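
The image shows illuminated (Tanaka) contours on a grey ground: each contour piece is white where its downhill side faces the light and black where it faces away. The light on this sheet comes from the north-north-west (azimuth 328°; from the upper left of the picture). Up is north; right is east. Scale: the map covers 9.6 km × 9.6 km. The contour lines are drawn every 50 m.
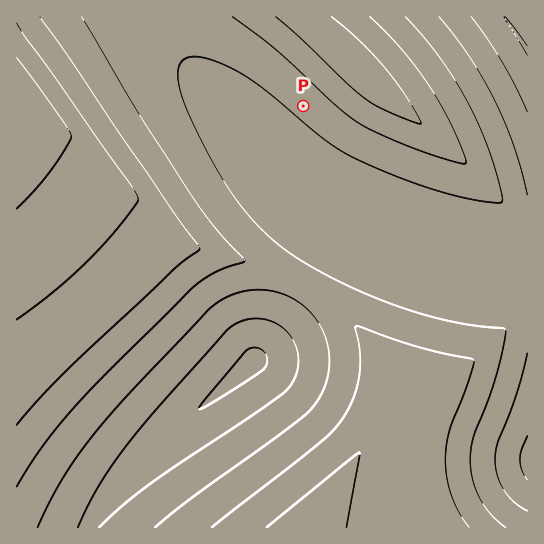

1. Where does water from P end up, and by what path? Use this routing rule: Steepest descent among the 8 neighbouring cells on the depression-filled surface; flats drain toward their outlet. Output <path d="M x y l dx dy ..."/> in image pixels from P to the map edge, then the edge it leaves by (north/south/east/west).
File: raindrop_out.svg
<path d="M303 106l-33 33 0 18 4 4 0 1 40 40 11 5 2 3 32 16 3 0 9 5 3 0 7 4 9 3 4 3 7 1 4 3 10 2 10 4 16 2 1 1 12 1 1 2 6 0 1 1 5 0 2 1 6 0 2 2 8 0 1 1 9 0 2 1 17 0 1 2 12 0"/>
exit: east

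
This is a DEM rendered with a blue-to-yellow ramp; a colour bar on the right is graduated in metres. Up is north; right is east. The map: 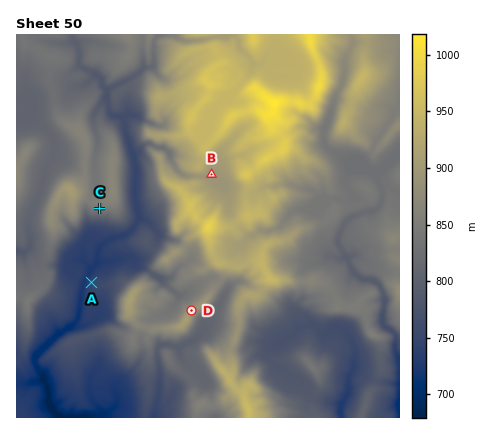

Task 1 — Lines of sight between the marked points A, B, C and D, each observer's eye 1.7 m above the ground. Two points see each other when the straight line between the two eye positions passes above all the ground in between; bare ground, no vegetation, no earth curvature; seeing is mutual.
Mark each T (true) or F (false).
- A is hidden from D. T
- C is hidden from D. F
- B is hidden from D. T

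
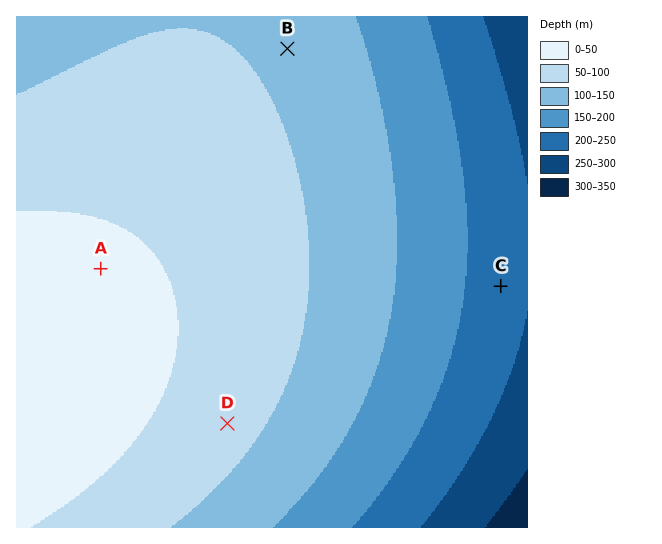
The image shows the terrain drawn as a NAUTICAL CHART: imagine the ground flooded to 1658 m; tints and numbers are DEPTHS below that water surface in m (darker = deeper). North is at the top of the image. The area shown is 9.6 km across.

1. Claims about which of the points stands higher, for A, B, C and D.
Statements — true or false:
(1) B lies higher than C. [true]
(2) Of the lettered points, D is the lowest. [false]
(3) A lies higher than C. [true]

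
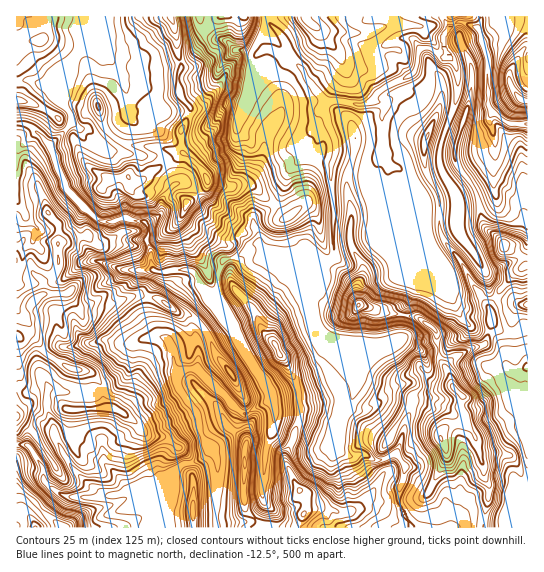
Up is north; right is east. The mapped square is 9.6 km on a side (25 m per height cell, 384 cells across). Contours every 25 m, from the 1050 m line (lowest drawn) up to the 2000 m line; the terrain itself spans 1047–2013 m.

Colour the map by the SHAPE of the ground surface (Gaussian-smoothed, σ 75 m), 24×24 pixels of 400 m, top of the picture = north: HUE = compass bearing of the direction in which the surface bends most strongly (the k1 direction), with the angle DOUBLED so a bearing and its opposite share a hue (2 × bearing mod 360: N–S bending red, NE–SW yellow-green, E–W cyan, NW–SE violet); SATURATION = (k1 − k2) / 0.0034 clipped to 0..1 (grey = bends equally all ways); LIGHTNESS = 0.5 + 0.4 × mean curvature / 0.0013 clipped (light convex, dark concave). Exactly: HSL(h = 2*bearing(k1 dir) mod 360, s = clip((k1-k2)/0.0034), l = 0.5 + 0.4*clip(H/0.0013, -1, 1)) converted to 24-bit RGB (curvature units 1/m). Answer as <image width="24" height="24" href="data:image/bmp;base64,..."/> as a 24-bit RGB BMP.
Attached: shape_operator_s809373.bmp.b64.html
<image width="24" height="24" href="data:image/bmp;base64,Qk32BgAAAAAAADYAAAAoAAAAGAAAABgAAAABABgAAAAAAMAGAAATCwAAEwsAAAAAAAAAAAAApjumlfnM3cXvkhvlToqnoGSJcGyCSEJ98fanHhpZxdxdKNnqpxCA4L6CQZuvm1nOU6F1W59ygzpWcZBWZ2p0uaphSqAqdHl/ou3PhRMaPTEDalccmYk2X31Yf397PlBx9eymEhFL+v/MBwMwxoGFzfDRaJPWfUSz0oqzO3uailrC0pKEVW12h0tEpu1zUmF5yp87pQCXVlj4WoO/s0q0cZBTYnlKHnND7NybGRVT//jMAAcz0fe1QsljXClLgVRtsmyw7bvVEy5T3FJeNJt4tNJ7bM5UNm6GhQQwf/+LohqNqm93jFeiuXuERomDsOvIGqCZNydU//vMAA8z/v/MSzQjOk5EdjEwg04XrbgAjzeYqJFKZOeXgeRvR1DIN0vPSOKiaxper7ZFdWFFbWNJh8yMnsbWZb+DaBhzWniynv+2ZBDBpUMd66eaN2FwQFWIjrDB6p7EITCPzOnfyFXDo+qpa0WGdEZjy5q2NCCcuMfhkXvUoc/ljs6/iqFveliLYiRuk+ecg0wBuRmeKiNd8+rESFOeNHF5j45Qe1xQTEG9g5xNzH5Rydp7LS5yh26Ji6JVVDB7hHI1Z5VCQ79hqHKIsZGIQxhWit2sRgMkzf7NRxRmhnAvu+qgZEKBYGiDSVeCfl6moIJCqlixyvjIfFG7jzSGeX6MoY9JPEqYxOrxv9zqdFKln1KCr2FhVSd3gBY2uvbTwjflPgQ11vvKVL6xZUJ8gXaCSIKEUae5wKrkSR7g9e+JMRwZdnZPjohYsHe6L9hweYwbTU4PUEIpWmhAnHBVdEWAQlawsvSkLwQvZqvO0/nSai97dktoeGxJcnM8Ml4nNCEO+P9bEtey64f/XkC9hY1tuHt1dlScwEKj0qPIVXiCYH9nZ0RDaatJm/HKjCF6RRNXxPzMyn9wVSpjrRep/l5bdLYtHrpGAKPozP/isBi9TBIt1uCMdoW8z2jMqka1gstpU4q6noXMh3HLkMDvve/2mTVkURFJiPGwiM+SkUpmaEV6J02B2tb1zeb+0NP7UN/2ch0kTCJGd8lY1ZlwfH0hSoNFybdYYe2/dmPbPcLKPqbHuYszlTMufh1BCZXevfC5f0ZWflJjfGuENFNpX99d5aAtKicTaUcvf2VbRydbm/+txwSHxXiSVrW6tTlloMUpVDAFZz0JZpAUWg8CYFUcX+E+EGEbl5UicFxWf2pfen1uPo1gc5cgzd11gESKf3t+fFx4bfqeWwBRzZglcuCIck2WvJFPxpHXnLDy0Lz4wr33gQDandF7eriOY6a2VWOocypXkJ09NGI7FOnLy/KKXThcfnF4f36AbUK0XeYmWRVs0vnoZWfcdjFxo+qjWLq8WgAELDMARh8AATIZ/tPNNpZUWqFxQVCEKDWX4M3ob4LJCp/I6eSDT0mJenp/fHt/ydRdNjBzVeqJapArmlswSkaMpeiIMAMl1GGrvprcob7jVYbaS+my/IW7Jb2bcE26XtnCP4Gg3MPANRSIvuCGb059fn2Afm19m9VoTiVspeuEOCNouqiIYtGovkhpRBFenOe2iXzatKPRv320PGNWheB5nKTrNkXQtoylNllmt7lpWBd61MeJW1x3f3uBekiAd+dbxBm1e92QMytjvrOSY8FdWhFhcsScjsVWWEoupoMxuVnClILHh9mHj8FVOCJgvm1VaVZvdnteYUuVyJFUXIaJg2SDe02VAO0r6fudPUNdQUp1kr2Dg0IsfSMzHOVKgzY6bciOVZKLhEpJ5Zt/baU925tBCw0osZV/lnB3YoV/dUeNmMh+gGydWVSLYY6s9Yd5/6M1OKiXK3W6c6USR63JmOvfch+w3+OxTZq0dGSCYXxflZEu6r2wkdI0Cx42lJB5r5eQbX+ROlCBkM1NqDw+aFOMYoZu4qSDAE+V98uNMwAs5nVKvLJYbkNMUG98m9B4mFCGfWSCYlSAx+miVJpR8Y/DEkpqYoeAqqiNjFmKk0Nvsa5qTKBIKolEn26xpLFjFiuD/+CfFgBpyfzbmYtwWn9fUnt0i55ygGF3iXp7YVZ40N9/jZ3SDtbdgyroU3J/jpBldTFUbZRjkrSLhXikr3W7EGhZruSgVRFn9f+1ACJt7at9oG+pkbK0VoibhYVtc2V7h25obUpm0PemNHZ/mBsfrVYAKWBkfFCBqWeKhLmNb5xieWxfaJVhpil3hroTKYPi3hRRHImE4cB8a4B6tKKJXlh9eXp/ZleAsmelbmix5PrRKRBD0FHC8PPYEESAdjuRmNCUe7aDblyZfGugo26eWmW5y3xrOKYAWwpfh7F+eahM"/>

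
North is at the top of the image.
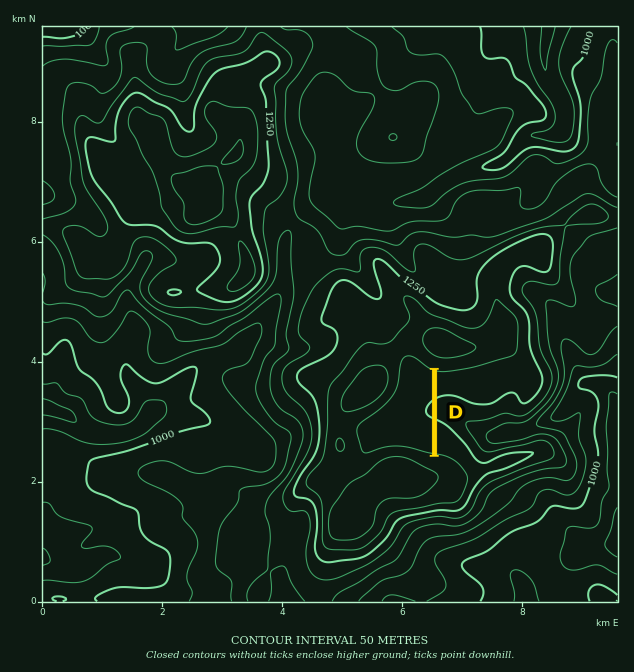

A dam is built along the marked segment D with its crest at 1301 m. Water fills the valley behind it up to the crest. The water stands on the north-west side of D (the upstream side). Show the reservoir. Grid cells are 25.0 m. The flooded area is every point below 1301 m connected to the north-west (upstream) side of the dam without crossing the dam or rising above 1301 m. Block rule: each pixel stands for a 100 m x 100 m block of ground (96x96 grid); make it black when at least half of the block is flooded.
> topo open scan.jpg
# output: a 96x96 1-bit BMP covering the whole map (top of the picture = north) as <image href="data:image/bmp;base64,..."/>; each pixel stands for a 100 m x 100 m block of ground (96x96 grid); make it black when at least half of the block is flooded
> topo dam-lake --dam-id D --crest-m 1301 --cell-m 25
<image width="96" height="96" href="data:image/bmp;base64,Qk2+BAAAAAAAAD4AAAAoAAAAYAAAAGAAAAABAAEAAAAAAIAEAAATCwAAEwsAAAIAAAAAAAAA////AAAAAAAAAAAAAAAAAAAAAAAAAAAAAAAAAAAAAAAAAAAAAAAAAAAAAAAAAAAAAAAAAAAAAAAAAAAAAAAAAAAAAAAAAAAAAAAAAAAAAAAAAAAAAAAAAAAAAAAAAAAAAAAAAAAAAAAAAAAAAAAAAAAAAAAAAAAAAAAAAAAAAAAAAAAAAAAAAAAAAAAAAAAAAAAAAAAAAAAAAAAAAAAAAAAAAAAAAAAAAAAAAAAAAAAAAAAAAAAAAAAAAAAAAAAAAAAAAAAAAAAAAAAAAAAAAAAAAAAAAAAAAAAAAAAAAAAAAAAAAAAAAAAAAAAAAAAAAAAAAAAAAAAAAAAAAAAAAAAAAAAAAAAAAAAAAAAAAAAAAAAAAAAAAAAAAAAAAAAAAAAAAAAAAAAAAAAAAAAAAAAAAAAAAAAAAAAHA4AAAAAAAAAAAAAH/4AAAAAAAAAAAAAH/4AAAAAAAAAAAAAP/4AAAAAAAAAAAAAH/4AAAAAAAAAAAAAD/4AAAAAAAAAAAAAB/4AAAAAAAAAAAAAAf4AAAAAAAAAAAAAAP4AAAAAAAAAAAAAAP4AAAAAAAAAAAAAAH4AAAAAAAAAAAAAAH4AAAAAAAAAAAAAAH4AAAAAAAAAAAAAAH4AAAAAAAAAAAAAADwAAAAAAAAAAAAAADgAAAAAAAAAAAAAAAAAAAAAAAAAAAAAAAAAAAAAAAAAAAAAAAAAAAAAAAAAAAAAAAAAAAAAAAAAAAAAAAAAAAAAAAAAAAAAAAAAAAAAAAAAAAAAAAAAAAAAAAAAAAAAAAAAAAAAAAAAAAAAAAAAAAAAAAAAAAAAAAAAAAAAAAAAAAAAAAAAAAAAAAAAAAAAAAAAAAAAAAAAAAAAAAAAAAAAAAAAAAAAAAAAAAAAAAAAAAAAAAAAAAAAAAAAAAAAAAAAAAAAAAAAAAAAAAAAAAAAAAAAAAAAAAAAAAAAAAAAAAAAAAAAAAAAAAAAAAAAAAAAAAAAAAAAAAAAAAAAAAAAAAAAAAAAAAAAAAAAAAAAAAAAAAAAAAAAAAAAAAAAAAAAAAAAAAAAAAAAAAAAAAAAAAAAAAAAAAAAAAAAAAAAAAAAAAAAAAAAAAAAAAAAAAAAAAAAAAAAAAAAAAAAAAAAAAAAAAAAAAAAAAAAAAAAAAAAAAAAAAAAAAAAAAAAAAAAAAAAAAAAAAAAAAAAAAAAAAAAAAAAAAAAAAAAAAAAAAAAAAAAAAAAAAAAAAAAAAAAAAAAAAAAAAAAAAAAAAAAAAAAAAAAAAAAAAAAAAAAAAAAAAAAAAAAAAAAAAAAAAAAAAAAAAAAAAAAAAAAAAAAAAAAAAAAAAAAAAAAAAAAAAAAAAAAAAAAAAAAAAAAAAAAAAAAAAAAAAAAAAAAAAAAAAAAAAAAAAAAAAAAAAAAAAAAAAAAAAAAAAAAAAAAAAAAAAAAAAAAAAAAAAAAAAAAAAAAAAAAAAAAAAAAAAAAAAAAAAAAAAAAAAAAAAAAAAAAAAAAAAAAAAAAAAAAAAAAAAAAAAAAAAAAAAAAAAAAAAAAAAAAAAAA="/>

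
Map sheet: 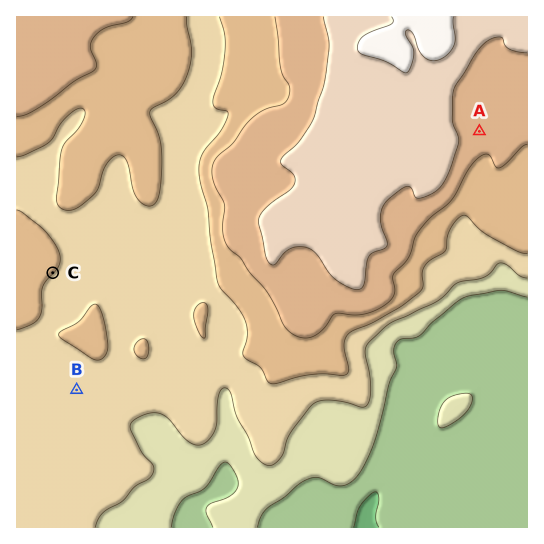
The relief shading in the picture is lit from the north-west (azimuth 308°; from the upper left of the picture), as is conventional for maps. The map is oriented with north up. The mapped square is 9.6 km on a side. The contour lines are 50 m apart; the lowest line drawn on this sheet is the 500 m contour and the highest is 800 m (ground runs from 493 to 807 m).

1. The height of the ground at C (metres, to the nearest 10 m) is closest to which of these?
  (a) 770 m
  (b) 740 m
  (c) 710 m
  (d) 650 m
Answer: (d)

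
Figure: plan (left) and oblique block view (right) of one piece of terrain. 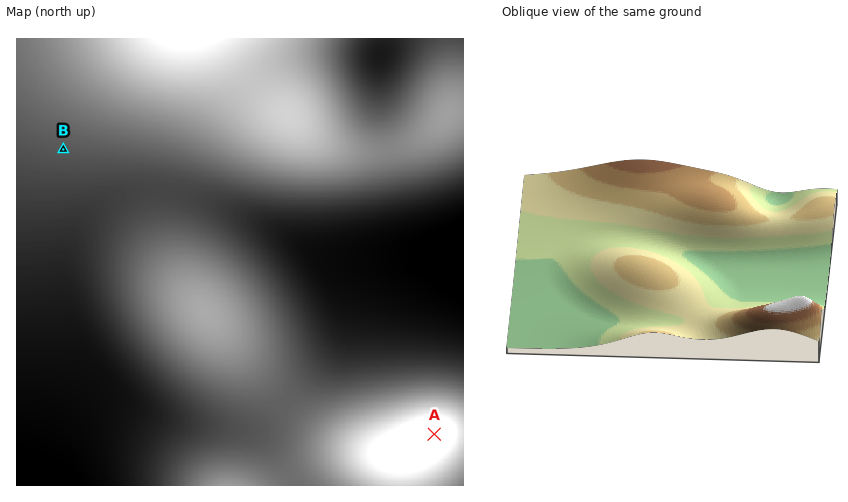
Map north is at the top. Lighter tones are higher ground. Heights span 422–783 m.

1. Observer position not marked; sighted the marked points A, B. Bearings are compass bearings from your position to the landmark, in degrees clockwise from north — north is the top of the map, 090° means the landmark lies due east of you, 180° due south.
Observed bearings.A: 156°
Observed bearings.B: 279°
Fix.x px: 326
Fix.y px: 191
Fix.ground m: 530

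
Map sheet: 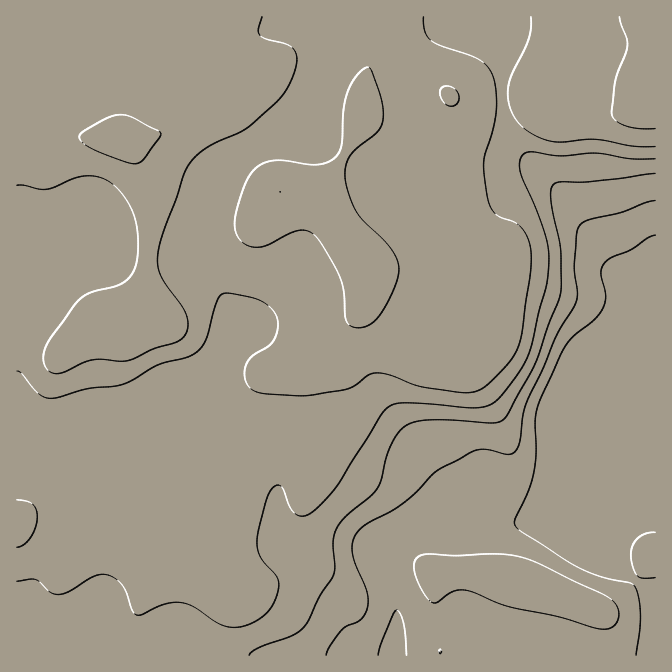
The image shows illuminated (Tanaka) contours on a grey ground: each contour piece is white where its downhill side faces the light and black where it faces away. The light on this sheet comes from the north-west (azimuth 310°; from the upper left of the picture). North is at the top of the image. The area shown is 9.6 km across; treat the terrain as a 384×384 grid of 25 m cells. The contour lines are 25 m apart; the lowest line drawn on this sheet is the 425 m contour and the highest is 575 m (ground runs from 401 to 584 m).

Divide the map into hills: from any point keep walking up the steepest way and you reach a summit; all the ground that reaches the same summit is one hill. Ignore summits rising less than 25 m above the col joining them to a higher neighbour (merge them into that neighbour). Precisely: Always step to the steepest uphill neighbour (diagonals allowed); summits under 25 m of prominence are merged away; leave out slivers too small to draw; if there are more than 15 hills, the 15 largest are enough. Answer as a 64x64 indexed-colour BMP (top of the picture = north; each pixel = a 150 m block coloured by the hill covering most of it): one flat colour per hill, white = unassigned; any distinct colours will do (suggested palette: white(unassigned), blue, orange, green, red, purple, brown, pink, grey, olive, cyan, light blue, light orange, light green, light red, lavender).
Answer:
<image width="64" height="64" href="data:image/bmp;base64,Qk12CAAAAAAAAHYAAAAoAAAAQAAAAEAAAAABAAQAAAAAAAAIAAATCwAAEwsAABAAAAAAAAAA////ALR3HwAOf/8ALKAsACgn1gC9Z5QAS1aMAMJ34wB/f38AIr28AM++FwDox64AeLv/AIrfmACWmP8A1bDFAFVVVVUREREREREREREREREREREzMzMzMzMzMzMzMzMzVVVVVRERERERERERERERERERETMzMzMzMzMzMzMzMzNVVVVVERERERERERERERERERERMzMzMzMzMzMzMzMzM1VVVVUREREREREREREREREREREzMzMzMzMzMzMzMzMzVVVVVRERERERERERERERERERETMzMzMzMzMzMzMzMzNVVVVVERERERERERERERERERERMzMzMzMzMzMzMzMzM1VVVVVREREREREREREREREREREzMzMzMzMzMzMzMzMxVVVVVVEREREREREREREREREREzMzMzMzMzMzMzMzMxFVVVVVURERERERERERERERERETMzMzMzMzMzMzMzMxEVVVVVVVERERERERERERERERERMzMzMzMzMzMzMzMRERVVVVVVURERERERERERERERERMzMzMzMzMzMzMzMRERFVVVVVVREREREREREREREREREjMzMzMzMzMzMzMxEREVVVVVVRERERERERERERERERESIjMzMzMzMzMzMxERERVVVVVRERERERERERERERERESIiIiIiIiIiMzMzERERFVVVURERERERERERERERERESIiIiIiIiIiIiIzMREREVVVURERERERERERERERERESIiIiIiIiIiIiIiIxERERVVVRERERERERERERERERESIiIiIiIiIiIiIiIiERERFVVREREREREhERERERERESIiIiIiIiIiIiIiIiIhEREVVVERERERESEREREREREiIiIiIiIiIiIiIiIiIiEREREREREREREREREREREREiIiIiIiIiIiIiIiIiIiIRERERERERERERESEREREREiIiIiIiIiIiIiIiIiIiIiERERERERERERERERERERESIiIiIiIiIiIiIiIiIiIiIhERERERERERERESEREREiIiIiIiIiIiIiIiIiIiIiIiERERERERERERERIRERIiIiIiIiIiIiIiIiIiIiIiIiIRERERERERERERESEiIiIiIiIiIiIiIiIiIiIiIiIiIiERERERERERERERIiIiIiIiIiIiIiIiIiIiIiIiIiIiIiERERERERERERESIiIiIiIiIiIiIiIiIiIiIiIiIiIiIhERERERERERERIiIiIiIiIiIiIiIiIiIiIiIiIiIiIiERERERERERERESIiIiIiIiIiIiIiIiIiIiIiIiIiIiIRERERERERERERIiIiIiIiIiIiIiIiIiIiIiIiIiIiIhERERERERERERESIiIiIiIiIiIiIiIiIiIiIiIiIiIiERERERERERERERIiIiIiIiIiIiIiIiIiIiIiIiIiIiIRERERERERERERESIiIiIiIiIiIiIiIiIiIiIiIiIiIhERERERERERERERIiIiIiIiIiIiIiIiIiIiIiIiIiIiEREREREREREREREiIiIiIiIiIiIiIiIiIiIiIiIiIiIREREREREREREREiIiIiIiIiIiIiIiIiIiIiIiIiIiIhEREREREREREREiIiIiIiIiIiIiIiIiIiIiIiIiIiIkERERERERERERESIiIiIiIiIiIiIiIiIiIiIiIiIiIkQRERERERERERESIiIiIiIiIiIiIiIiIiIiIiIiIiJERBERERERERERESIiIiIiIiIiIiIiIiIiIiIiIiIiIkREERERERERERERIiIiIiIiIiIiIiIiIiIiIiIiIiIkREQREREREREREREiIiIiIiIiIiIiIiIiIiIiIiIiIkRERBERERERERERESIiIiIiIiIiIiIiIiIiIiIiIiIkREREERERERERERERIiIiIiIiIiIiIiIiIiIiIiIiIkREREQRERERERERERESIiIiIiIiIiIiIiIiIiIiIiIiRERERBERERERERERERIiIiIiIiIiIiIiIiIiIiIiIiREREREEREREREREREREiIiIiIiIiIiIiIiIiIiIiIiREREREQRERERERERERERIiIiIiIiIiIiIiIiIiIiIiRERERERBEREREREREREREiIiIiIiIiIiIiIiIiIiIiREREREREEREREREREREREREiIiIiIiIiIiIiIiIiIiREREREREQRERERERERERERERIiIiIiIiIiIiIiIiIiJERERERERBERERERERERERERERIiIiIiIiIiIiIiIiJEREREREREERERERERERERERERESIiIiIiIiIiIiIiJEREREREREQREREREREREREREREREiIiIiIiIiIiIiIkRERERERERBERERERERERERERERERIiIiIiIiIiIiIiREREREREREERERERERERERERERERESIiIiIiIiIiIiJEREREREREQRERERERERERERERERERIiIiIiIiIiIiIkRERERERERBERERERERERERERERERESIiIiIiIiIiIiREREREREREERERERERERERERERERERIiIiIiIiIiIiJEREREREREQRERERERERERERERERERESIiIiIiIiIiIkRERERERERBERERERERERERERERERERIiIiIiIiIiIiREREREREREERERERERERERERERERERESIiIiIiIiIiJEREREREREQRERERERERERERERERERERIiIiIiIiIiIkRERERERERBEREREREREREREREREREREiIiIiIiIiIiRERERERERE"/>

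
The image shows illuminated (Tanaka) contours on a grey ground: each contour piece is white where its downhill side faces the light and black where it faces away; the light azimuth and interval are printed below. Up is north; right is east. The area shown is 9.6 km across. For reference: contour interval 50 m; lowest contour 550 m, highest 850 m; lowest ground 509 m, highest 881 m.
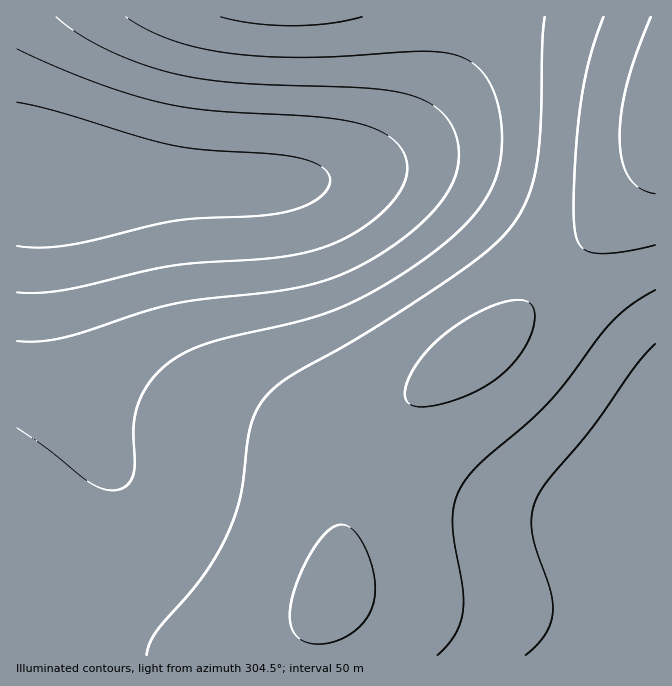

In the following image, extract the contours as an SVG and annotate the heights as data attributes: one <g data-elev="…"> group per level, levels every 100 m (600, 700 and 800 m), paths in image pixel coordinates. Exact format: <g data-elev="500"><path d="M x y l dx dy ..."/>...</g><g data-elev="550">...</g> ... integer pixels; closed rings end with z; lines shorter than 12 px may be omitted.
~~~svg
<g data-elev="600"><path d="M17 49l38 17 40 16 37 13 33 9 50 7 110 7 40 7 19 8 13 10 8 12 2 13-1 10-5 12-9 12-11 11-29 22-32 13-22 6-23 4-78 5-27 3-112 25-21 2-20-1"/></g><g data-elev="700"><path d="M526 655l11-10 8-10 5-11 3-12-3-22-14-40-4-16 0-17 4-17 11-18 42-50 45-64 21-24"/><path d="M126 17l22 13 26 11 28 8 32 5 36 3 40 0 117-6 20 2 15 4 11 6 9 9 8 12 6 14 4 19 2 18-1 18-3 17-5 15-7 13-9 14-13 14-34 29-46 31-34 17-30 12-32 9-63 14-23 7-20 9-17 12-16 17-11 22-4 22 0 45-4 10-6 6-7 2-7 0-16-5-12-8-35-29-30-20"/></g><g data-elev="800"><path d="M311 644l19-1 20-9 15-14 8-16 2-22-5-24-12-22-6-7-7-4-7 0-6 3-14 13-14 26-10 26-4 21 2 14 7 10z"/><path d="M420 407l20-3 25-8 22-11 18-13 15-17 10-18 5-19-1-8-2-5-5-4-9-1-23 5-31 15-26 20-21 23-11 22-1 10 2 6 5 4z"/><path d="M603 17l-14 45-9 50-6 78 0 28 2 17 6 13 5 3 8 2 25-1 35-7"/></g>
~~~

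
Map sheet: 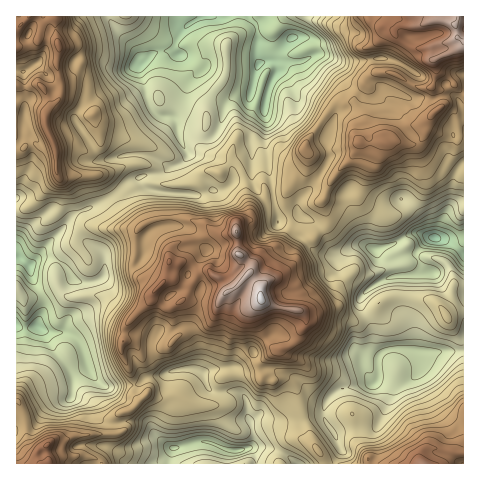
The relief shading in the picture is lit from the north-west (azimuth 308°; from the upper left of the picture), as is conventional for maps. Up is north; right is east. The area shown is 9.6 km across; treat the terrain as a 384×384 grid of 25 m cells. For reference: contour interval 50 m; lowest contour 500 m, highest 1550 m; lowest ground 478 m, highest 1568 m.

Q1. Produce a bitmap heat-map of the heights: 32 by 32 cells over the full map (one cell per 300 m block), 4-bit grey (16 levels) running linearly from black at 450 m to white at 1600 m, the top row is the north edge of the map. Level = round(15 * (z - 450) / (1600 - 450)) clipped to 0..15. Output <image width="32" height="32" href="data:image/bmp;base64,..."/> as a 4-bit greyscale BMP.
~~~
<image width="32" height="32" href="data:image/bmp;base64,Qk12AgAAAAAAAHYAAAAoAAAAIAAAACAAAAABAAQAAAAAAAACAAATCwAAEwsAABAAAAAAAAAAAAAAABEREQAiIiIAMzMzAERERABVVVUAZmZmAHd3dwCIiIgAmZmZAKqqqgC7u7sAzMzMAN3d3QDu7u4A////ALzLqYdlQ0RERWVndoqrzMury5iHZUMzNERneGZ3iry7mZmZiHVVVVVVZ3ZWZmiaqpd2d4iGZ2ZmVWd2ZmZXiJqWVFVnmHd3ZlZ3dlZlRWd5dlRERoh3dmZoh3dVQ0RFZ1VUM1eYdmZ3iZiIZUM0M0ZERDNpmYd3d4mqmGRDMzNEMzM0eqmZiJmau7l1REM0RCIjNHqpmpqru7vLllVVRVUyM0VpuqqrzN3M3JdlVVZmQzRFZ6y8u93e3MuXVmVWZkNERVacy7ve3ty6d1RVVVUzREVXq8y83e3cqGZkQzNFIkRVV5rMu73dy6dmVEQ0QyNFVVeZu7q9y7qHZUM0MiI1RVZ4qaqrzcmId3ZVVDESVVVWaJqqqqy5d3eHZmZDNGZmZWZ4iHd4mHd4h3dmVUVniHdmZmZmZ3d4iJeHZmdmd6qZhlVmZnZ3eIiZmYeId4iqh3ZmVVZnZniZmqqpmIeZuoh2ZmVFZmZ4qYq7u6mImbmIh2ZURFZlVomKu7uqmZq5iYdlREVFQzVoiaqqq6mauoiGVERERDI0V5mZmau5qrqYdkRDNEMiJEaJmZmrqpqqmGQzMzNDIiM0aJqqq7qZupdTIiIjNCEiI0aJmazLuruXVCIiI0QiIiJHmqvN3bu7l1QzIiM0IiEjWJvMzN67uoZVQyISIiIjNXiszN3e"/>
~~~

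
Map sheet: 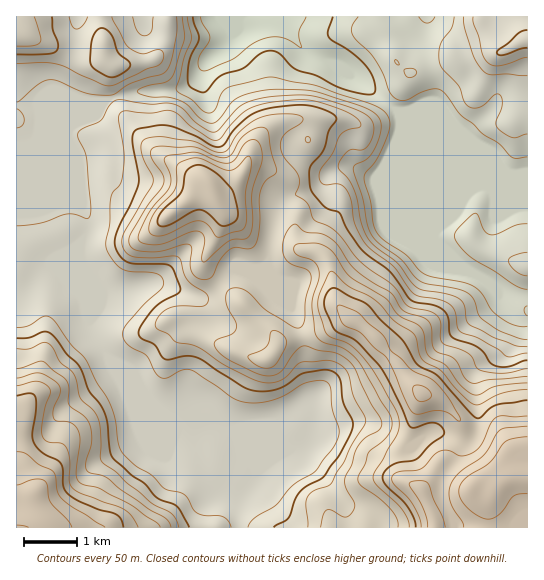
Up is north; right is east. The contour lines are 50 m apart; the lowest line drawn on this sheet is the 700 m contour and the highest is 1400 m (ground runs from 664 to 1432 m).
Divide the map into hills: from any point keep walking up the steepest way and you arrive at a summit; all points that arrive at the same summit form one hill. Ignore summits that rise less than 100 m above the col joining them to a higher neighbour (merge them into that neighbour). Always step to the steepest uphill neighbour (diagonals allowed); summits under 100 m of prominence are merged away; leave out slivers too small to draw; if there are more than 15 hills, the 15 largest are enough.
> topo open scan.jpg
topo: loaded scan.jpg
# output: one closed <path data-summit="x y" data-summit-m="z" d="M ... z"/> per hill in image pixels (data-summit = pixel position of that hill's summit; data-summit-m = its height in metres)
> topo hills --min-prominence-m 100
<path data-summit="497 487" data-summit-m="1432" d="M401 116l-1 15-7 20-16 26-11-4-11-10-7-20-13-10-17-6-8 0-9 4-10 12 1 8 15 13 16 8 9-1-14 16-28 9-9 7-9 26-3 28-3 8-7 3-8 0-5-3-12 3-28 28-12 0-33-12-14 0-17 5-27 3-14-21-5-4 1 43 6 20 13 23 68 68 6 10 16 4 19-10 13 3 6 5 5 10 14 15 4 17-12 15-4 9 0 29 289-1 0-354-18 2-81-34-7-4z"/><path data-summit="210 187" data-summit-m="1295" d="M279 16l-38 0-2 9-11 18-21 18-8 16-8 7-14 5-47 3-13 4-12 5-7 11-23 11-6 6-1 9 4 11 0 32 16 38-1 12-7 12 0 12 4 11 19 26 27-3 17-5 14 0 41 13 7-2 25-27 7-3 10 3 15-3 3-8 3-28 9-26 9-7 28-9 13-14-8-1-16-8-15-13-1-8 2-5 13-10 17 0 20 11 8 10 4 14 11 10 11 4 7-8 9-18 7-20-1-18-32-26-28-18-6-6-27-11-11-13z"/><path data-summit="17 527" data-summit-m="1402" d="M79 243l-22 18-12 6-19 21-10 3 0 236 222 1 1-29 4-9 12-15-4-17-14-15-5-10-6-5-13-3-19 10-16-4-6-10-68-68-13-23-6-20 0-40-5-15z"/><path data-summit="527 39" data-summit-m="1018" d="M527 16l-247 1 15 22 11 13 27 11 6 6 23 14 32 25 32 32 80 33 12 2 10-4z"/><path data-summit="17 33" data-summit-m="1077" d="M239 16l-222 0-1 129 15-1 32-13 12-8 19-8 6-5 5-9 12-5 13-4 47-3 14-5 8-7 8-16 21-18 11-18z"/>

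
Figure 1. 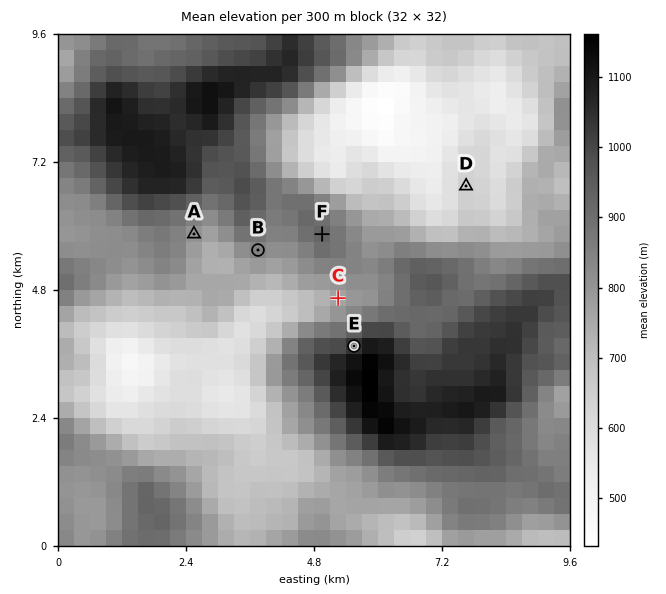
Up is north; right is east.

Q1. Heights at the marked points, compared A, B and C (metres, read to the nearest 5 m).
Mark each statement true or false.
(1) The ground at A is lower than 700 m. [false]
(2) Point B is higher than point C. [true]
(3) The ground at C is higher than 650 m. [true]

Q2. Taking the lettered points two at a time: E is above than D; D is below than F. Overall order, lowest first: D F E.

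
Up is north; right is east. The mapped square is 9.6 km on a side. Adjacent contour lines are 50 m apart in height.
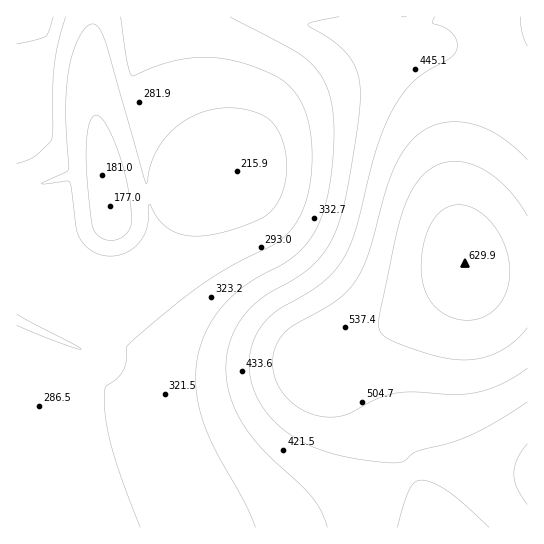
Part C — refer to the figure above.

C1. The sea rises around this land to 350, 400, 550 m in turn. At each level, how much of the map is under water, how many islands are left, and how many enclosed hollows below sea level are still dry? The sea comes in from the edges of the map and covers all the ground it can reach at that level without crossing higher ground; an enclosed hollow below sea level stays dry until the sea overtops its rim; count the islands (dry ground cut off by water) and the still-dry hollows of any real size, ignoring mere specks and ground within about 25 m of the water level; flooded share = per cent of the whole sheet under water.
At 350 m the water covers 48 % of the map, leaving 0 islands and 0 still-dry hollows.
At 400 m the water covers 56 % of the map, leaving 0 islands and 0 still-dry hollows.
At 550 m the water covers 91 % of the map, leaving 0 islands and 0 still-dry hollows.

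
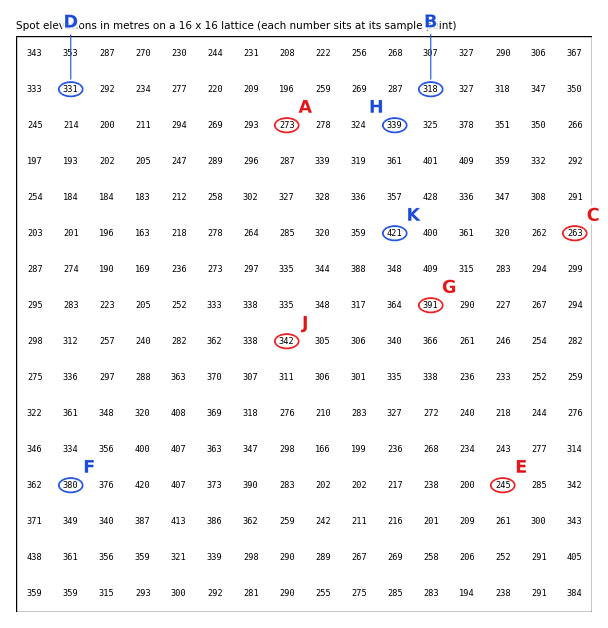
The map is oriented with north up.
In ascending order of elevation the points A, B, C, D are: C A B D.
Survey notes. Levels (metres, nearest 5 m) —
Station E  245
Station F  380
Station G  390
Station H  340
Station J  340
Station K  420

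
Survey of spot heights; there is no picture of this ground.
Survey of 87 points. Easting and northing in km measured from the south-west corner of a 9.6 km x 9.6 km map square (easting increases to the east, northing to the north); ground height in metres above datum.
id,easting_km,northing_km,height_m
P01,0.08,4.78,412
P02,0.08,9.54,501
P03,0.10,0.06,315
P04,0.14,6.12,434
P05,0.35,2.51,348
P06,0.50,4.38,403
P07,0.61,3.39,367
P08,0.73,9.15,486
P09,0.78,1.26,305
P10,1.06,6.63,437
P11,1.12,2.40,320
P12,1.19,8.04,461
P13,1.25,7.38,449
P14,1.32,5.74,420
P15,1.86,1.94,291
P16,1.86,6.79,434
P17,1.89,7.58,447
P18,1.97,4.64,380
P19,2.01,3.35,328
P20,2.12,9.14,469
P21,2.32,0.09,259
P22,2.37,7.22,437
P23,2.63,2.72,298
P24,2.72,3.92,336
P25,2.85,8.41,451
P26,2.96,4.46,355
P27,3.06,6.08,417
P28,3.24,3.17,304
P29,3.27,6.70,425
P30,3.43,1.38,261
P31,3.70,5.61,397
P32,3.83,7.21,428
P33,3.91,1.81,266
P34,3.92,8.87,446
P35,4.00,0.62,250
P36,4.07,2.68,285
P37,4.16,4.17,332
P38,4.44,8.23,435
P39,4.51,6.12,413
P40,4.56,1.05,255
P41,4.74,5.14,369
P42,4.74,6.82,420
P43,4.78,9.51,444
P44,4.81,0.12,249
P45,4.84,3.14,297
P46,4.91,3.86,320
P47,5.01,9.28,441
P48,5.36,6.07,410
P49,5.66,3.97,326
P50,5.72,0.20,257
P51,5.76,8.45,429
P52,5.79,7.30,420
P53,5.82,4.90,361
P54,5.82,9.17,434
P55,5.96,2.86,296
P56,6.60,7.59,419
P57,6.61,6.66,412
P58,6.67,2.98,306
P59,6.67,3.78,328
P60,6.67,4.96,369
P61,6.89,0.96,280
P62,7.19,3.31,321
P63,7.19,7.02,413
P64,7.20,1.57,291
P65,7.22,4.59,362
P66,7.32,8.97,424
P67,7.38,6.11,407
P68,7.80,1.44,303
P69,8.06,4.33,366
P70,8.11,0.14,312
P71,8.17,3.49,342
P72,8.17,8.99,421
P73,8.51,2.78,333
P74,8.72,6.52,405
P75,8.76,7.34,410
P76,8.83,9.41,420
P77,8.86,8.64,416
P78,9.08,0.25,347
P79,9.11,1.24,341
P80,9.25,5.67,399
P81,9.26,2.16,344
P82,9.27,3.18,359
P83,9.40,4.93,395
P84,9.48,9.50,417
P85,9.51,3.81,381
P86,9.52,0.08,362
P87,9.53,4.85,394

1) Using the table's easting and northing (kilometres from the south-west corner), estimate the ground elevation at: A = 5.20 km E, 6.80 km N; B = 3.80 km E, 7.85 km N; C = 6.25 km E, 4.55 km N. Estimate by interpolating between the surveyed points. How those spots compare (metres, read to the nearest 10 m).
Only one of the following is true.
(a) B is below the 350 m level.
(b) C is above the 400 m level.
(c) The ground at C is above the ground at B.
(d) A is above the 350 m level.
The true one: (d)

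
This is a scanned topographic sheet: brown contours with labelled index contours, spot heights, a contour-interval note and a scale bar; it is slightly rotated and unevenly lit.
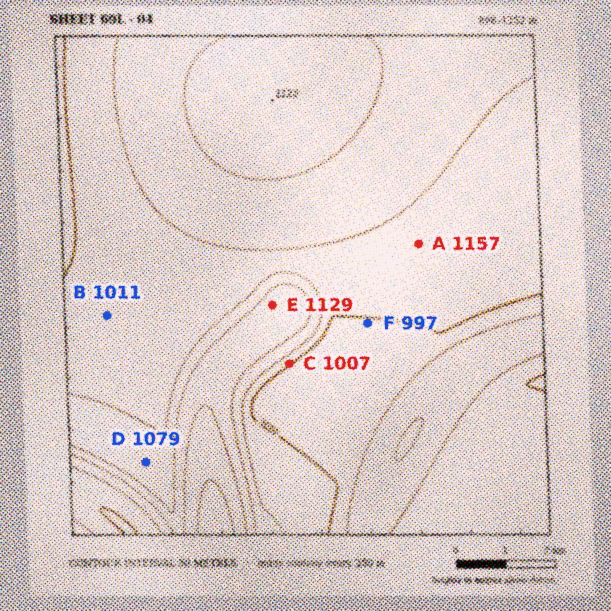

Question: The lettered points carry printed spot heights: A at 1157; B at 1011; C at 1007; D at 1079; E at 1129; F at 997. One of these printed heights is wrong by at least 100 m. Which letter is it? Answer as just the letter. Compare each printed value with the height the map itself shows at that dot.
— A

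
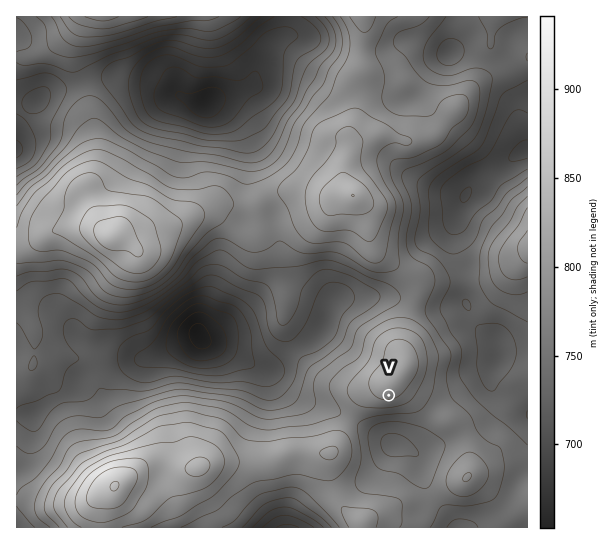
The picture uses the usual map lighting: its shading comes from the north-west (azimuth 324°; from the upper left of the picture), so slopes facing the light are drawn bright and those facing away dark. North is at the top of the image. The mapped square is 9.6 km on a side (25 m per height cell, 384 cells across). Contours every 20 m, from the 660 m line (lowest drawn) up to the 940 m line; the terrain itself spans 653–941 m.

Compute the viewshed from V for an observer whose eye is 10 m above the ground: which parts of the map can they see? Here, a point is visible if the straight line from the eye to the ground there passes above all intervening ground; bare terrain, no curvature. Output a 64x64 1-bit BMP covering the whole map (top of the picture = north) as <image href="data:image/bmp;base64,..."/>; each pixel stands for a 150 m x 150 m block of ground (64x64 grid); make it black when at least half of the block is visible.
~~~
<image width="64" height="64" href="data:image/bmp;base64,Qk0+AgAAAAAAAD4AAAAoAAAAQAAAAEAAAAABAAEAAAAAAAACAAATCwAAEwsAAAIAAAAAAAAA////AAAAAAAAAAAAABnwAAAAjkAAf/gAAAQGwAD/+AAABADAAf/8AAAOAcAB//4AAA8B4AH//wAADwHwAP//gAAPAfgA///AAA+B/mD///8AAYP//////wAAA///////AAAn//////8AADf//////wAAD///////AAAP//////8AAA//gD////wAD/4AP/+//3wP+AA3gz9/fh/gAAGAP3///wAAAIAfP//8AAAAAAc///gAAAAABz//8AAAAAADP//wAAAAAAM///AAAAAAA39/+AAAAAAD/j/4AAAAAAH8H/wAAAAAAfgf/AAAAAAB8A//AAAAAAHgD//gAAAAAcAH//wAAAABwAP//gAAAAHAAf//AAAAAQAB//8AAAABAB///4AAAAAAD///nAAAAAAH////gAAAAAP//5/wAAAAACP/h/gAAAAAAf/D+AAAAAAAceDgAAAAAAAAAAAAAAAAAAAAAAAAAAAAAAAAAAAAAAAAAAAAAAAAAAAAAAAAAAAAAAAAAAAAAAAAAAAAAAAAAAAAAAAAAAAAAAAAAAAAAAAAAAAAAAAAAAAAAAAAAAAAAAAAAAAAAAAAAAAAAAAAAAAAAAAAAAAAAAAAAAAAAAAAAAAAAAAAAAAAAAAAAAAAAAAAAAAA+AAAAAAAAAP/AAAAAAAAA//wAAAAAAAD//4AAAAAAA=="/>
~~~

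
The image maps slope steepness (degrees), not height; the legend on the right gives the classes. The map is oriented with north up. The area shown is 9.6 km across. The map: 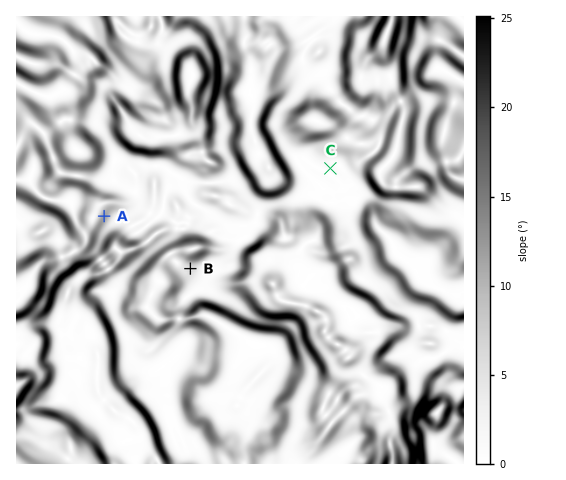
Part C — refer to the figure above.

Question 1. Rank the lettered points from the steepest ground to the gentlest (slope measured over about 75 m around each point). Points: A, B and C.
A B C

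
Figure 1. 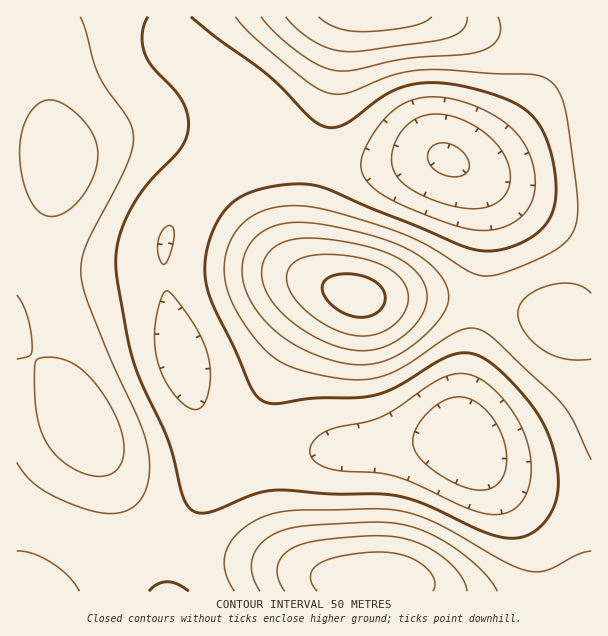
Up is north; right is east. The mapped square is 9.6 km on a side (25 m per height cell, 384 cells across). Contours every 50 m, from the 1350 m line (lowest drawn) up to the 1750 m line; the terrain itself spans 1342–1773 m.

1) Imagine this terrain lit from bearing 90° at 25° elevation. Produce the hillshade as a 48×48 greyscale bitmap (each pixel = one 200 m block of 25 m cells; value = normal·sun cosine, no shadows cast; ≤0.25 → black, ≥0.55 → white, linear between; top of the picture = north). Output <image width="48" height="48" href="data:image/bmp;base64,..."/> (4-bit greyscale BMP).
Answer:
<image width="48" height="48" href="data:image/bmp;base64,Qk32BAAAAAAAAHYAAAAoAAAAMAAAADAAAAABAAQAAAAAAIAEAAATCwAAEwsAABAAAAAAAAAAAAAAABEREQAiIiIAMzMzAERERABVVVUAZmZmAHd3dwCIiIgAmZmZAKqqqgC7u7sAzMzMAN3d3QDu7u4A////AJmqu7uqqZh2VEMzRFZ3iJmrzN3dy6mIiJmqqqqqqZh2VDMzRWZ3iJqrze7dy6mIiJmqqqqpmZh2VEM0VWd3iJq83e7cupiHiJmqqZmZmZh2VUREVmd3iJq83e3cuYd3iJmZmZmZmpmHZVRVZnd3iJm83d3LqHd3eJmZiIiZqqqYdlVWd3iIiJmrzdy6l2Zmd4iIiIiaq7qpd2ZneIiIiJmrzcy5hlVWd4iHd4iavMuph3d3iJmIiJqrzMuodVRVZ3d3d4mrzMy6mHeImZmYiJq7zLqXZURFZmZmd4m83dy6mIiJmqmZmZq7zLqGVDNFVmZmZ4q97u3KmIiZqqqZmZq7y6l2QzNEVVVWZ5vN7u26mIiZqqqpmaq8y6l1QzM0VVVWeJve/+26iIiZqqqpmau8y6hlMyM0VVVWeKze/+y5h3iZqqqpmqvMy6hkMyNEVVVmebzv/9yod3eJqqqZmqvMy5hkMzNFVWZnib3v/tuYZmeJmZmZmrzMy5dkMzRFZmZ3ir3v/tuXZWZ4mZiImrzNy5dUMzRWZnd4ms3v/sqGVVZ3iIh4irzdy5dUM0Vmd4iIm83v7cqGVFVmd3d3ibzd26hkM0VniJmZq83v7bl2RERVZmZnibze3KhlRFZ4mZmZq83u7bl1QzRFVVVWib3u7Ll1RFZ4maqqq83u3KhlQzM0RERWir3v7bl2VWeJqqqqu83d3KhkMiIzNERWis7//sqGZWeJqqqqu83dy5dkMiIjM0RXis7//sqXZmeJqqqrvM3dy5dTIRIjNEVnm87//tuYdmeJqqqrvM3cypdTIREjNFZ4m87//tuYdneImaqrvM3cuoZDIREjRWd4q83v/tuod2d4iZmqvM3cuoZDIRI0VneJq83u7cuod2Z3iImavN3dyoZTISI0Z4iaq8zd3cuYdmZmd3iavN3dypdUMiNFZ4mqu7zMzLqYdlVVZneKvN3dy5dkMzRWeJqqu7zMy7qYdlREVWaJvN3ty6h1VEVniJqru8zMu6mHZUQzRFZ5vN7ty6mHZmZniZq7vMzLuqmHZUMyM1V5vN3t3LqYd3d4iZq7zMzLuph2VDIiIkV5rN3dzLqZiIiIiJqrzN3Muph2VDIiIkV5rN3dzLuqqZiIiImrzd3MuYdlQzIiIlV5q83czLu7qqmId4mrzd3cqYdlQzIiIlZ5q8zMy7u7u6mHd3ibzd3cqXZURDMzM1aJq8zMu7u7u6mHZnibzd3bqHZUREQzRGeJq7y7u7u7u6mGZmeazd3LmHZVVVVERGeJq7u7uru7uqh2VWeKvN3KmGZVVmZVVXeJq7u7qqq7qphlVVaKvMy6l2ZmZ3dmZniaq7u7qqqqqYdlRFaJq8uph3d3iIh3d4iau7u7qqqpmHZURFZ5q7qpiIiImZiHd4iau8u7qqmZh2VENFZ4mqqZmJmaqqmId4mau7u7qqmYdlRDNEZ4mZmZmaq7u6mYh4mau7u7qpmHZVQzNFZ4iZmaq7vMy6mYiJmqu7u6qpiHZUMzNFZ3iJmqvM3dy6mYiA=="/>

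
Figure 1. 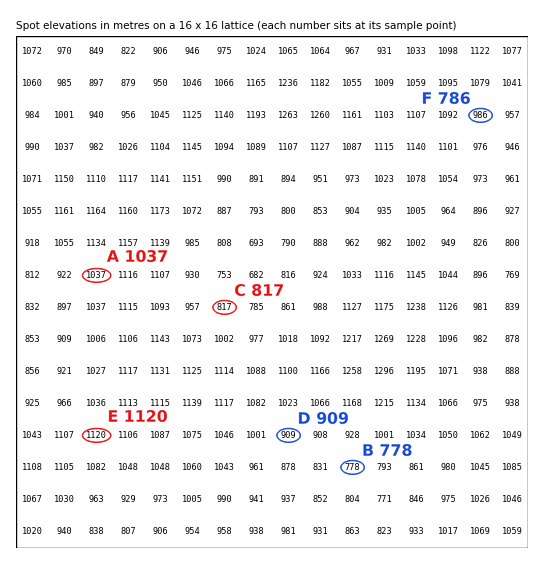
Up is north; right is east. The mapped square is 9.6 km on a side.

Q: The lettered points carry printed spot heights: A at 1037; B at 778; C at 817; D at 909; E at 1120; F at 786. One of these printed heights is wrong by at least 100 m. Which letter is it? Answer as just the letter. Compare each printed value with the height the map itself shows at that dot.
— F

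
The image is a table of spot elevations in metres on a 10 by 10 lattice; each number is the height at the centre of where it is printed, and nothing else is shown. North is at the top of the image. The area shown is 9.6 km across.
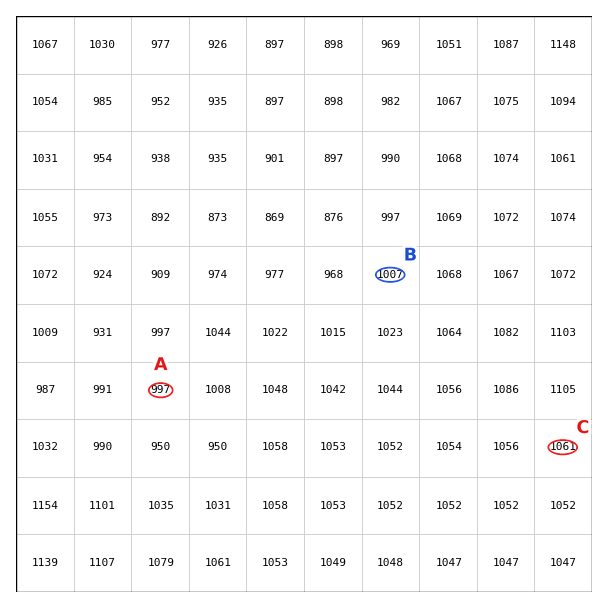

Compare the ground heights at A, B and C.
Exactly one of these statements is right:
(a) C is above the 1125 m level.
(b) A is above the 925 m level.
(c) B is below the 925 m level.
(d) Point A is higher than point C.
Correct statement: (b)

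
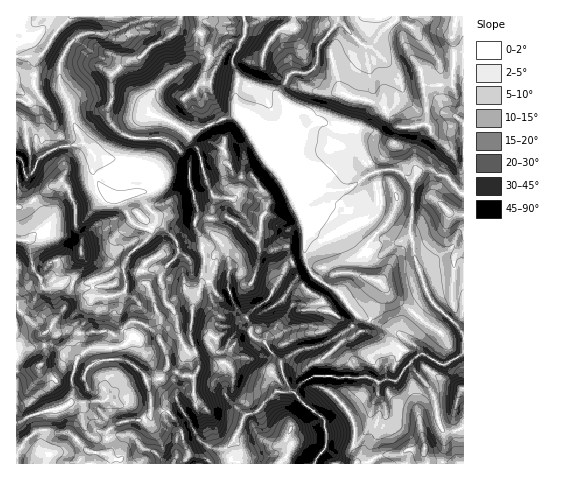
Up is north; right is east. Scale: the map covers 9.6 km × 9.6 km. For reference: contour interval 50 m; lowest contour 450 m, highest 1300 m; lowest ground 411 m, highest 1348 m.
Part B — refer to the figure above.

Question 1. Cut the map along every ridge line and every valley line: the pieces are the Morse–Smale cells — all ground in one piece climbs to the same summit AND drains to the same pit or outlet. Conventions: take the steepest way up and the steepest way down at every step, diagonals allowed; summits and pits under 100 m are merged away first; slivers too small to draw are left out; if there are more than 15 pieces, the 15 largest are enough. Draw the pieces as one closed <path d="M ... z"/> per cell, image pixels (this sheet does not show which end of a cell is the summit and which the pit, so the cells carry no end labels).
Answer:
<path d="M463 16l-124 0-5 11-16 20-2 19-9 7-13-1-4 2-12 17 0 5 6 7 4 9 1 17-6 8-10 5-4 5 39-18 11-7 4 0 12 8 21 3 4 12 15 27 7-2 14 0 16 12 7-11 4-2 8 0 8 6 7 1 11 13 6 4z"/><path d="M239 114l-14 4-25 11-8 5-2 5 9 13 5 21 10 24-3 34 10 12 7 14 0 33 9 18 9 9 7-8 17-12 17-32 18-9 1-29 12 3 9 5 7 0 26-9 18-12 3-8 0-11-3-23-5-1-17-38-21-3-12-8-4 0-49 26-4-10z"/><path d="M225 253l-5 0-9 8-7 2-2 22-3 7-6 8-8-12-2-14-12-12-9 6-19 3 1 10 5 5 7 25 5 7-1 22 7 14 1 13-7 11-14 3 4 17-1 18-7 4-12 0-13 3-11 9 1 6 9-3 14 0 13 14 11 3 5 6 11 6 60-1 2-9-1-10 14-30-8-5-13-16 0-28 9-14 12-5 9-7-4-5 0-9-4-7-10-10-9-18 2-28z"/><path d="M180 16l-109 0-14 15-13 21-9 10-1 21 3 12-9 7-12-3 0 58 6 3 5 17 5-4 5-12 5-5 18-9 23-4 12 13 3 1 27 1 2-1 5-19-12-5-8-9-4-7 0-9 5-13-1-20 14-13 14-5 11-11 20-10 8-11z"/><path d="M410 364l-14 17-10-2-8 3-10-6-32 2-7-3-14 0-11 6-7 7-2 5 5 6 25 22 1 25-9 12-2 6 149-1 0-35-9 3-11 0-2-1-5-13-3-21z"/><path d="M243 16l-62 0-4 13-6 7-20 10-11 11-17 7-11 11 1 20-5 13 0 9 4 7 8 9 11 4 7-15 13-8 25 10 14 11 19-11 30-10-4-15 4-19-7-19 13-26 1-11z"/><path d="M432 302l-8 4-11 13-9 13 0 6-12-8-34-14-5 10-21 14-13 6-19 4-19 11-11-10-6-9-9-3-9 7-15 8-6 11 0 28 13 16 8 6 11-3 19-20 18 1 10-12 11-6 14 0 7 3 32-2 10 6 8-3 10 2 7-11 16-16 6 0 20 11 19-12 0-18-7-10z"/><path d="M396 170l-18 2 3 34-3 8-9 7-35 14-7 0-9-5-12-3-1 31 6 15 26 17 21 26 34 14 12 8 0-6 9-13 11-13 8-5-6-11-11-31-5-24 3-53-11-10z"/><path d="M94 174l-6 4-19 6-6 6-13 33-21 16 5 31 6 8 2 7 5 4 19-8 18 3 27-9 13-10 4-9 22-21 1-4-1-1-14-5-7-7-8-18-16-9z"/><path d="M337 16l-93 1 2 7-1 11-13 26 7 19-4 15 2 11 3 7 26 25 4 8 13-9 6-8-1-17-4-9-6-7 0-5 12-17 4-2 13 1 9-7 2-19 16-20 4-7z"/><path d="M138 322l-9 1-6 6 10 7-7 8-16 4-18-1-7 4-8 9-5 16 1 16-2 10 11 3 3 23 10 10 11 0 1-6 11-9 13-3 12 0 7-4 1-18-4-17 15-4 6-10 0-9-10-22-7-7z"/><path d="M431 169l-8 0-10 11-3 55 4 20 16 44 27 26 6 9 1-140-7-5-11-13-7-1z"/><path d="M305 256l-18 9-17 32-17 12-6 7 4 9 0 9 5 5 8 3 16 19 20-11 19-4 13-6 21-14 5-7 0-4-21-25-26-17z"/><path d="M167 140l-9 18-7 7-5 0-12-5-39-4-2 17 9 15 11 9 7 1 20-6 7 15 8 7 2 8 18 16 3 13 9 4 8-6 8-1-1-11-7-13 3-14-8-25 0-24-18-19z"/><path d="M293 392l-17 0-19 20-12 4-13 28-1 20 84-1 11-17-1-25-19-15z"/>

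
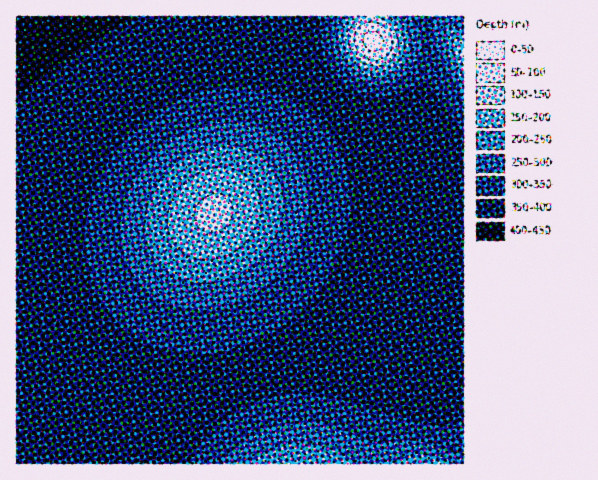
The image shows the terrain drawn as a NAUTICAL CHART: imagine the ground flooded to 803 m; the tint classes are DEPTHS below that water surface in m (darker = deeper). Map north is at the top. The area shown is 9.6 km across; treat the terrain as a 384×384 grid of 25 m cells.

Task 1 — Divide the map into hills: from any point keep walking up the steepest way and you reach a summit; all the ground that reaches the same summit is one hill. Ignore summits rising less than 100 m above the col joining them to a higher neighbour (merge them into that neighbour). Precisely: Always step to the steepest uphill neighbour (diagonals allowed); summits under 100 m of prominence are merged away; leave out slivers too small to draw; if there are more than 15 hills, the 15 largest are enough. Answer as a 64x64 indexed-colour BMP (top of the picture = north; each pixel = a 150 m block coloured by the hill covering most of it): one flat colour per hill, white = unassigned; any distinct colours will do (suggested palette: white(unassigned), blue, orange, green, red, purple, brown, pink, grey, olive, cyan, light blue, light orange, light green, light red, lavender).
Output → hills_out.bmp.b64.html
<image width="64" height="64" href="data:image/bmp;base64,Qk12CAAAAAAAAHYAAAAoAAAAQAAAAEAAAAABAAQAAAAAAAAIAAATCwAAEwsAABAAAAAAAAAA////ALR3HwAOf/8ALKAsACgn1gC9Z5QAS1aMAMJ34wB/f38AIr28AM++FwDox64AeLv/AIrfmACWmP8A1bDFACIiIiIiIiIiIiIiIiIiIiIiIiIiIiIiIiIiIiIiIiIiIiIiIiIiIiIiIiIiIiIiIiIiIiIiIiIiIiIiIiIiIiIiIiIiIiIiIiIiIiIiIiIiIiIiIiIiIiIiIiIiIiIiIiIiIiIiIiIiIiIiIiIiIiIiIiIiIiIiIiIiIiIiIiIiIiIiIiIiIiIRESIiIiIiIiIiIiIiIiIiIiIiIiIiIiIiIiIiIiIRERERERIiIiIiIiIiIiIiIiIiIiIiIiIiIiIiIiIhERERERERESIiIiIiIiIiIiIiIiIiIiIiIiIiIiIiEREREREREREREiIiIiIiIiIiIiIiIiIiIiIiIiIiIiERERERERERERERIiIiIiIiIiIiIiIiIiIiIiIiIiIhERERERERERERERERIiIiIiIiIiIiIiIiIiIiIiIiIRERERERERERERERERERIiIiIiIiIiIiIiIiIiIiIiIRERERERERERERERERERERIiIiIiIiIiIiIiIiIiIiIhERERERERERERERERERERERIiIiIiIiIiIiIiIiIiIiERERERERERERERERERERERERESIiIiIiIiIiIiIiIiIREREREREREREREREREREREREREREREREiIiIiIiIiIhERERERERERERERERERERERERERERERERIiIiIiIiIiERERERERERERERERERERERERERERERERESIiIiIiIiIREREREREREREREREREREREREREREREREREiIiIiIiIhERERERERERERERERERERERERERERERERERIiIiIiIiERERERERERERERERERERERERERERERERERESIiIiIiIREREREREREREREREREREREREREREREREREREiIiIiIhERERERERERERERERERERERERERERERERERESIiIiIiEREREREREREREREREREREREREREREREREREREiIiIiIRERERERERERERERERERERERERERERERERERERIiIiIhEREREREREREREREREREREREREREREREREREREiIiIiERERERERERERERERERERERERERERERERERERERIiIiIREREREREREREREREREREREREREREREREREREREiIiIhERERERERERERERERERERERERERERERERERERESIiIiEREREREREREREREREREREREREREREREREREREREiIiIRERERERERERERERERERERERERERERERERERERESIiIhERERERERERERERERERERERERERERERERERERERIiIiEREREREREREREREREREREREREREREREREREREREiIkQRERERERERERERERERERERERERERERERERERERERRERBERERERERERERERERERERERERERERERERERERERFEREEREREREREREREREREREREREREREREREREREREREUREQREREREREREREREREREREREREREREREREREREREURERBERERERERERERERERERERERERERERERERERERERREREERERERERERERERERERERERERERERERERERERERFEREQREREREREREREREREREREREREREREREREREREREURERBERERERERERERERERERERERERERERERERERERERREREERERERERERERERERERERERERERERERERERERERFEREQRERERERERERERERERERERERERERERERERERERFERERBEREREREREREREREREREREREREREREREREREREUREREERERERERERERERERERERERERERERERERERERERREREQRERERERERERERERERERERERERERERERERERERRERERBERERERERERERERERERERERERERERERERERERFEREREEREREREREREREREREREREREREREREREREREREUREREQREREREREREREREREREREREREREREREREREREURERERBERERERERERERERERERERERERERERERERERETREREREERERERERERERERERERERERERERERERERERMzM0REREQRERERERERERERERERERERERERERERERETMzMzNERERBEREREREREREREREREREREREREREREREzMzMzMzREREERERERERERERERERERERERERERERERMzMzMzMzNEREQRERERERERERERERERERERERERERERMzMzMzMzM0RERBERERERERERERERERERERERERERERMzMzMzMzMzNEREEREREREREREREREREREREREREREREzMzMzMzMzM0REQREREREREREREREREREREREREREREzMzMzMzMzMzRERBEREREREREREREREREREREREREREzMzMzMzMzMzNEREERERERERERERERERERERERERERETMzMzMzMzMzM0REQRERERERERERERERERERERERERETMzMzMzMzMzMzRERBERERERERERERERERERERERERERMzMzMzMzMzMzNEREERERERERERERERERERERERERERMzMzMzMzMzMzM0REQREREREREREREREREREREREREREzMzMzMzMzMzM0RERBERERERERERERERERERERERERETMzMzMzMzMzMzRERE"/>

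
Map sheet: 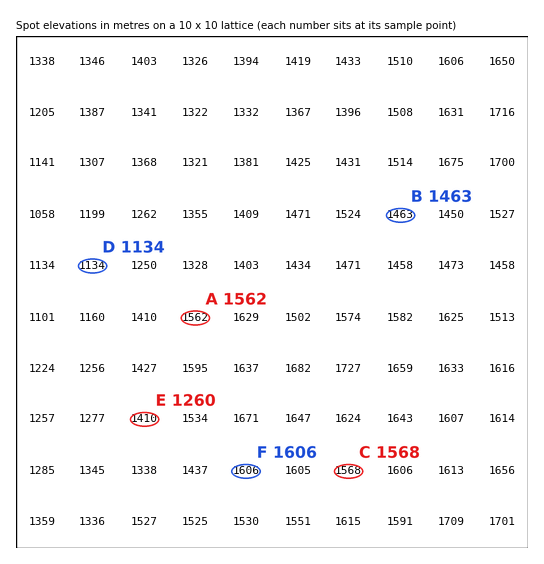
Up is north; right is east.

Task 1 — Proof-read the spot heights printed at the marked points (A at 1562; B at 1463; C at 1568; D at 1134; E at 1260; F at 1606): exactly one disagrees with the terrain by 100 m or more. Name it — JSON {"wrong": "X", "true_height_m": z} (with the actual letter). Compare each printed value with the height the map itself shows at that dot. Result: {"wrong": "E", "true_height_m": 1410}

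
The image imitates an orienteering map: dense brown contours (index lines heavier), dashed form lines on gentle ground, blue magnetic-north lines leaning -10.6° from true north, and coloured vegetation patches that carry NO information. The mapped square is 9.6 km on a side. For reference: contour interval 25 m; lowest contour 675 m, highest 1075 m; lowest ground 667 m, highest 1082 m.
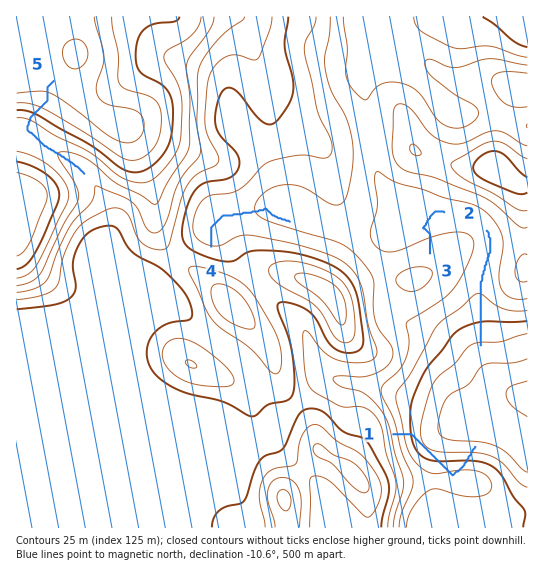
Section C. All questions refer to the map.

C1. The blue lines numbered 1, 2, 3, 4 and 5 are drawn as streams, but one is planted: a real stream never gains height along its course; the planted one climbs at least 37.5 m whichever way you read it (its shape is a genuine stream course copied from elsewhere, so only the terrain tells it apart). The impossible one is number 1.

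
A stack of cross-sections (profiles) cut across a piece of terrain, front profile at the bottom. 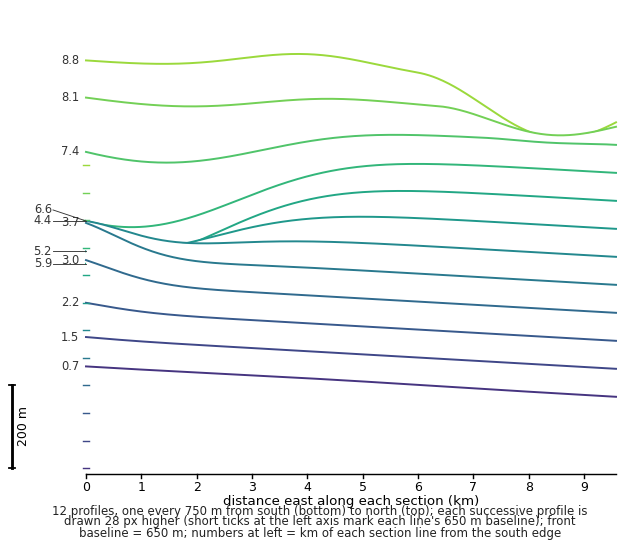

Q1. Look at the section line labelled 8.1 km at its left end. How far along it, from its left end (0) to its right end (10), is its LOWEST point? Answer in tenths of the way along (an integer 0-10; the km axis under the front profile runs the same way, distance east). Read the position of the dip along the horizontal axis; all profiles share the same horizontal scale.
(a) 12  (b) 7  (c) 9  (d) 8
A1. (c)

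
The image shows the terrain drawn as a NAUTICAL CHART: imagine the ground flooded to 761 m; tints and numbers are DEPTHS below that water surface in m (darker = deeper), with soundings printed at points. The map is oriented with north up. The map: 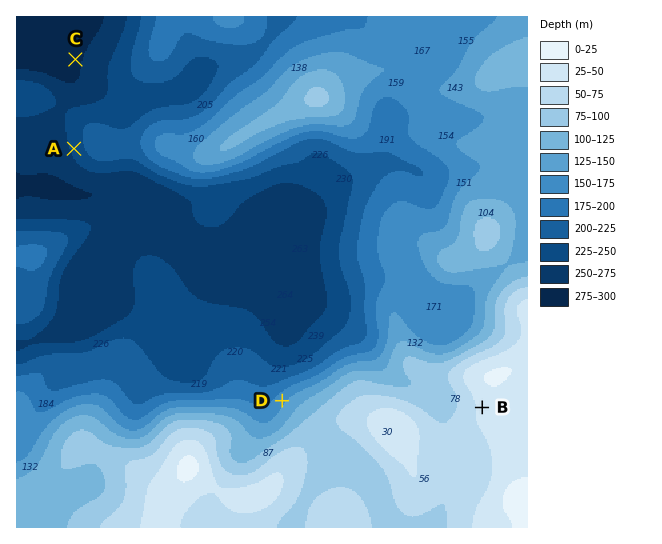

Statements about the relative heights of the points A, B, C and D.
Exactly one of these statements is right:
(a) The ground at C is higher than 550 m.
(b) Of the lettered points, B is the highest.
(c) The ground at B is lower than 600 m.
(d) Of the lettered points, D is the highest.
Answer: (b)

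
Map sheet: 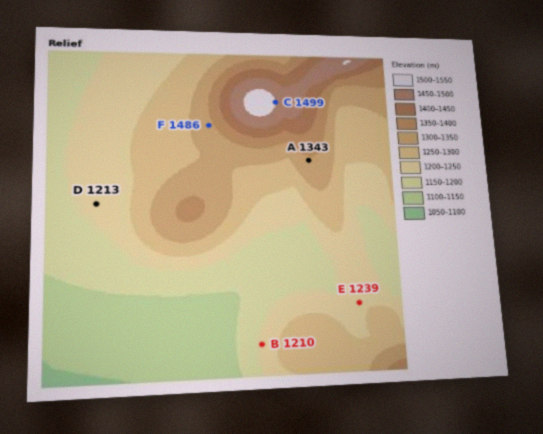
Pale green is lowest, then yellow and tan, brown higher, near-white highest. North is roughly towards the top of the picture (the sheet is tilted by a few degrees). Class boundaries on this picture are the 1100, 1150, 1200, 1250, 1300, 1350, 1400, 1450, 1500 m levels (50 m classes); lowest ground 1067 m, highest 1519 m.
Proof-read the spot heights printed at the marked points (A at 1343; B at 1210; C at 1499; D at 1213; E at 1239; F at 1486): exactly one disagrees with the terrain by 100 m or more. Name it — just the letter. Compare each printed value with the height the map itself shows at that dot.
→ F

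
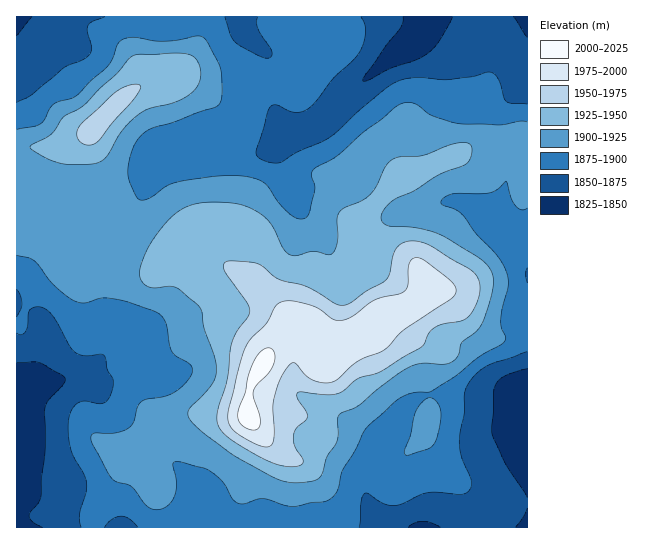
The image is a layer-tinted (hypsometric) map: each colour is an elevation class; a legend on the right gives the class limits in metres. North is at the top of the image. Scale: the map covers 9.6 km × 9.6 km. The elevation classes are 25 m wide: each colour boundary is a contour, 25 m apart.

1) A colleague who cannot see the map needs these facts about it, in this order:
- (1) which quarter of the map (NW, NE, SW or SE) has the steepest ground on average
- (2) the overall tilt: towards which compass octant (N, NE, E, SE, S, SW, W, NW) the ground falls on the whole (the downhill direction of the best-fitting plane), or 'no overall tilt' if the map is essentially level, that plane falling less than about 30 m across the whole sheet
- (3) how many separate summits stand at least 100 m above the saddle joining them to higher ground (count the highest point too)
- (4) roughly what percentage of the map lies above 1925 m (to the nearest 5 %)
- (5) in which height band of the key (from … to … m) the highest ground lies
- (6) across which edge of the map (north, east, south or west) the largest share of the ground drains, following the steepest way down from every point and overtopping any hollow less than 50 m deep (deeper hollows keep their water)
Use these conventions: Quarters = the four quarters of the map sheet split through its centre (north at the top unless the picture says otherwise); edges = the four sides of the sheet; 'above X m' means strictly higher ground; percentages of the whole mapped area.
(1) Slopes are steepest in the south-east quarter.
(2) On the whole the map has no overall tilt.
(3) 1 summit rises at least 100 m above its surroundings.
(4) Ground above 1925 m makes up about 25 % of the sheet.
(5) The highest ground lies in the 2000–2025 m band.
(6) Most of the ground drains across the northern edge.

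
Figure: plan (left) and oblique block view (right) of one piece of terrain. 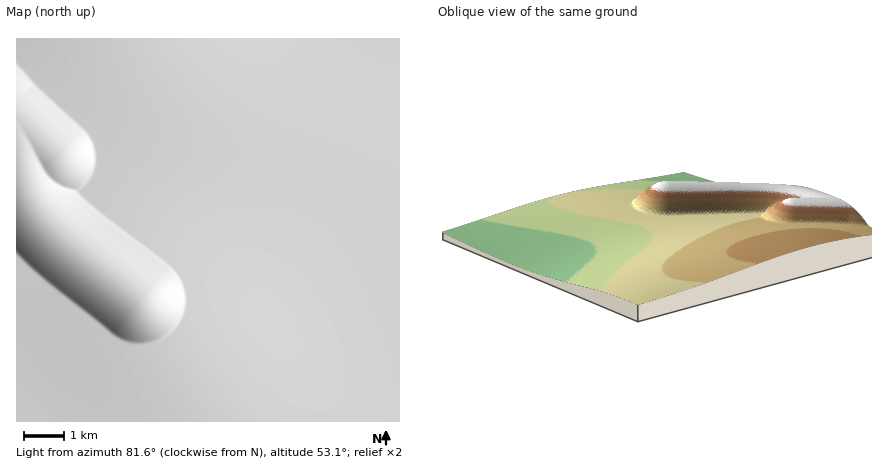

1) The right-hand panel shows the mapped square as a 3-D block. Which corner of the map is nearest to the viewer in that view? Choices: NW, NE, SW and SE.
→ NE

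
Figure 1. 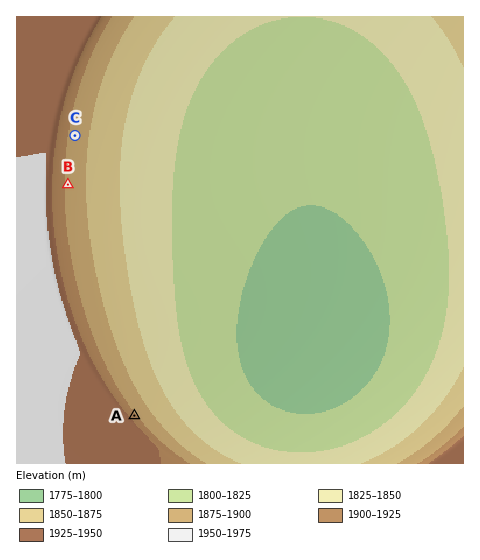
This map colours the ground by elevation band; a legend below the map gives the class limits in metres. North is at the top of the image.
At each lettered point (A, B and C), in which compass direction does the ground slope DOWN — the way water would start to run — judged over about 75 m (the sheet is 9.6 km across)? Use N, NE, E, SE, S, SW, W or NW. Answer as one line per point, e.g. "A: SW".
A: NE
B: E
C: E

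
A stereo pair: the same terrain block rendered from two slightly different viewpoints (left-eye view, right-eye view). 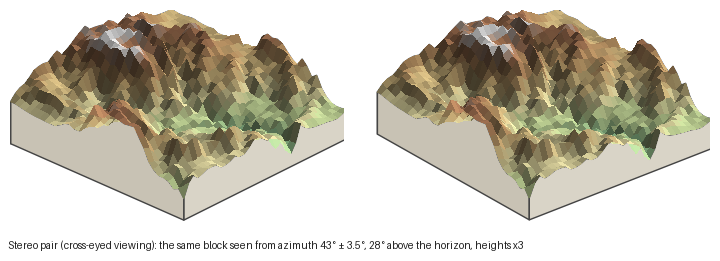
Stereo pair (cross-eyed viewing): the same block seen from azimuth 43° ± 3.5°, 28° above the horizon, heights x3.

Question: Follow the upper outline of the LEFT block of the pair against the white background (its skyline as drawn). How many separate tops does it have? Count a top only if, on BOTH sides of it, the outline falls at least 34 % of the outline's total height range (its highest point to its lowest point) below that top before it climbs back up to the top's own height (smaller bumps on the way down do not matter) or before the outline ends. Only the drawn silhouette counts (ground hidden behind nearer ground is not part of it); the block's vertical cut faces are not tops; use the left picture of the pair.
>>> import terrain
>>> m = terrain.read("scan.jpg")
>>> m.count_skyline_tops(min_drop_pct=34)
1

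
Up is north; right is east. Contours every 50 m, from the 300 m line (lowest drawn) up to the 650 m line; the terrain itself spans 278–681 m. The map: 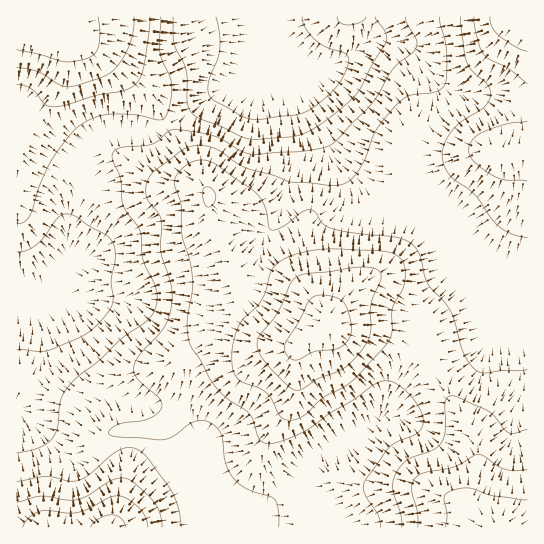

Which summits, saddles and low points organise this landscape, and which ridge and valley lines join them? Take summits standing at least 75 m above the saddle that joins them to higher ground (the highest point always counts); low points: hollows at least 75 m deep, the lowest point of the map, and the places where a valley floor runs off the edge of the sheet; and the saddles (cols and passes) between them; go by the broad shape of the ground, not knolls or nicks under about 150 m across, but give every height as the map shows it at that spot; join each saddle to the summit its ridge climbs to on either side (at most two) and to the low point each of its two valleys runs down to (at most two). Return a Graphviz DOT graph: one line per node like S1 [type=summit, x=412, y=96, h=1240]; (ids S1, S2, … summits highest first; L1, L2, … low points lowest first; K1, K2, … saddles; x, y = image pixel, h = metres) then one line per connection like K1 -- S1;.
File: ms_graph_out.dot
graph terrain {
  S1 [type=summit, x=498, y=527, h=681];
  S2 [type=summit, x=329, y=322, h=670];
  S3 [type=summit, x=109, y=527, h=617];
  S4 [type=summit, x=527, y=33, h=617];
  S5 [type=summit, x=30, y=22, h=569];
  L1 [type=low, x=258, y=21, h=278];
  L2 [type=low, x=23, y=301, h=304];
  K1 [type=saddle, x=437, y=370, h=533];
  K2 [type=saddle, x=395, y=214, h=481];
  K3 [type=saddle, x=134, y=442, h=449];
  K4 [type=saddle, x=26, y=126, h=439];
  K5 [type=saddle, x=166, y=126, h=398];
  K1 -- S1;
  K1 -- S2;
  K1 -- L1;
  K2 -- S2;
  K2 -- S4;
  K2 -- L1;
  K3 -- S2;
  K3 -- S3;
  K3 -- L1;
  K3 -- L2;
  K4 -- S5;
  K4 -- L1;
  K4 -- L2;
  K5 -- S2;
  K5 -- S5;
  K5 -- L1;
  K5 -- L2;
}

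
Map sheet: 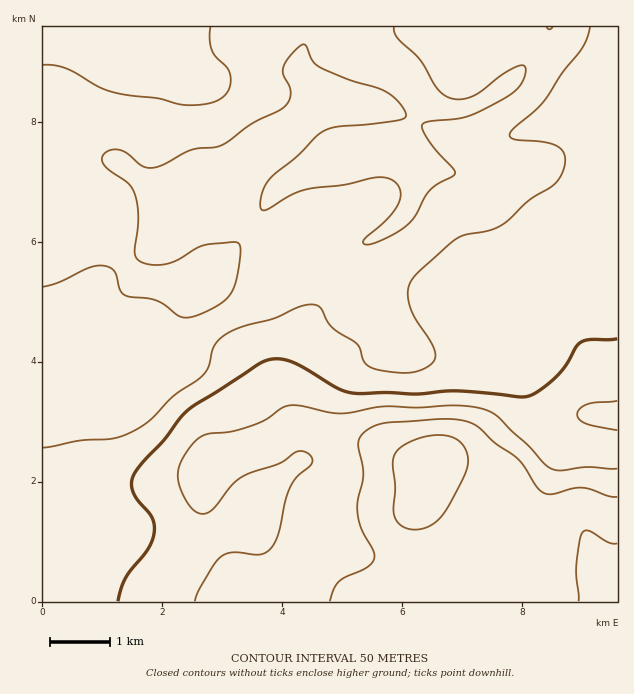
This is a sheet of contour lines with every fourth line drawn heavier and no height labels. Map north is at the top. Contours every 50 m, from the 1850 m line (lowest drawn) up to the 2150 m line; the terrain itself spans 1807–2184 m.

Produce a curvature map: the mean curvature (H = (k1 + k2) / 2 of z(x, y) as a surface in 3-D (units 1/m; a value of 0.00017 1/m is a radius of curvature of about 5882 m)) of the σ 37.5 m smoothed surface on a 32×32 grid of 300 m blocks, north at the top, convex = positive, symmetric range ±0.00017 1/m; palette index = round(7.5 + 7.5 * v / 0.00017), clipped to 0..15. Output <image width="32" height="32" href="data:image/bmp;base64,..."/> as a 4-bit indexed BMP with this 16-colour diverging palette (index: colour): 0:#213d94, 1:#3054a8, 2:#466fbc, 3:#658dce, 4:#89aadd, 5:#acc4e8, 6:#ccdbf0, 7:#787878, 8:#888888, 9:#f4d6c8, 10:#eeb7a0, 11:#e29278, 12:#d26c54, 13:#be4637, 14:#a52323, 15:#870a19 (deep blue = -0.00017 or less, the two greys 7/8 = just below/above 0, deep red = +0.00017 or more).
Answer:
<image width="32" height="32" href="data:image/bmp;base64,Qk12AgAAAAAAAHYAAAAoAAAAIAAAACAAAAABAAQAAAAAAAACAAATCwAAEwsAABAAAAAAAAAAlD0hAKhUMAC8b0YAzo1lAN2qiQDoxKwA8NvMAHh4eACIiIgAyNb0AKC37gB4kuIAVGzSADdGvgAjI6UAGQqHAMp3uWfKh3mImauXiXd1SpVmVrtkm5ZWiah4h2dmdUvnZlR5dFrKd3djM0VYhmVK13dkV3VXdViGRGiGWJhlW8d2VFZGuDJJl1e+/WWZZX/VVER5RvsxOLp4mu6EaIeP1XeIm3r+USWZZWeutVrpXcX//ImL/8l1MhN77/mP9gJRruqJedvf1zSK3e/+rLAAAAFUV2nZWKit3v7f/8YQOapBEQFb7ZV724n+mL3qRL/8lUQhN4vam6hCVRFDNVabqIVGdSECeL2nMAAAEAAzSJeqqadER4eqZVRCIzRUREeH3v24Voz9hmd5lkRq2XiKl6p3m5U0eXiXVnZonNpniYZ4hUeGQiVpy5ZFmqq5dmVXaKhVZmVGdXvIeaqYiapkV2eZd3dmV6U1dXmqqIzsdWdWiHmYZla7ZDM1aKmLy3VnZndoqXd0fcllQzWqZquGZ2ZlV6mJlkjMy5U0qlSbh3dndmiqmadEeIq5ZodDi5d3eIiYiqiZVFVWiHZTECV5mImquWmom5ZWZmdlVnUQF6qZq7lYuY38dWZmZ6z/11aah3moZYd6zJZWd4mGjf/6eIdnh2VDNUWcu7qFMQFK+mbLl2V2UzV2nbmYQ4lBA9tm64U0eHZWzpdUVDTfhSG9h3ZFaJd4hV22VmVX7YhyS7k0VXqWacYHyHeJrMhpxgKt"/>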